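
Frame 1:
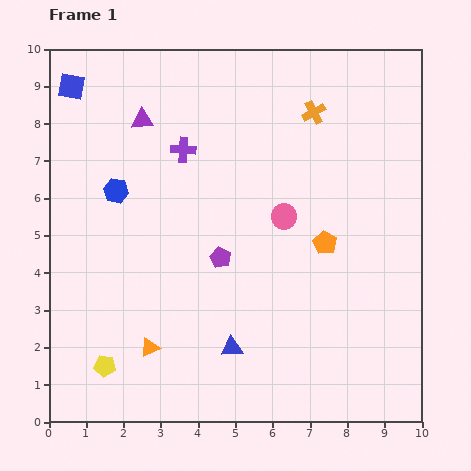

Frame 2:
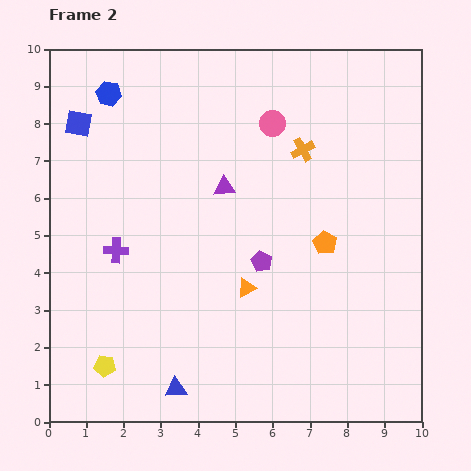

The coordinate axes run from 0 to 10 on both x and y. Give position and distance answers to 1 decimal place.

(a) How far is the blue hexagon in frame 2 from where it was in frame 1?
2.6

The blue hexagon moved from (1.8, 6.2) to (1.6, 8.8), a distance of √(0.2² + 2.6²) ≈ 2.6.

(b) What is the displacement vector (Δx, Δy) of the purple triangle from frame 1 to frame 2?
(2.2, -1.8)

The purple triangle was at (2.5, 8.1) in frame 1 and (4.7, 6.3) in frame 2.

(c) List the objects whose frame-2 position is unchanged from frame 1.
the orange pentagon, the yellow pentagon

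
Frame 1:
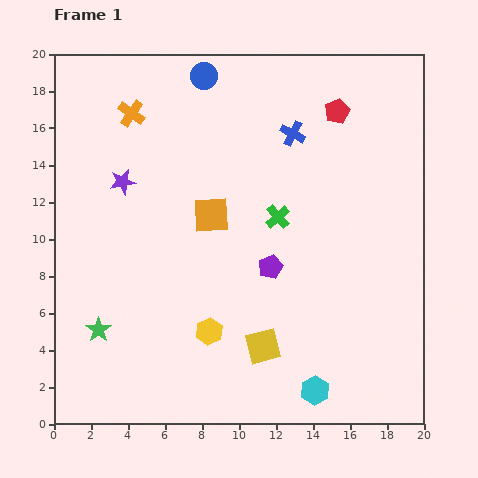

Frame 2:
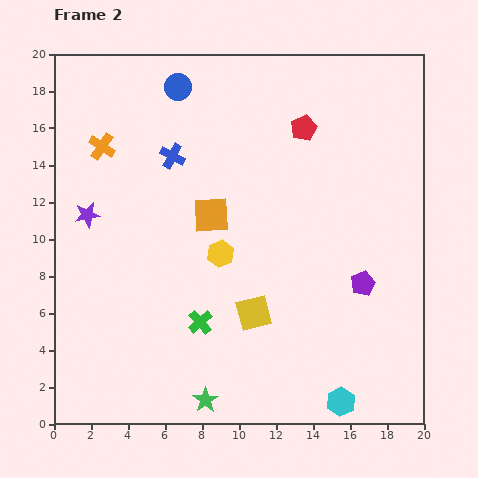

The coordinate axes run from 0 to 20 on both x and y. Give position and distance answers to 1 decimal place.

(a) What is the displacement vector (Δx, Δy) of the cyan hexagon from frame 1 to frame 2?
(1.4, -0.6)

The cyan hexagon was at (14.1, 1.8) in frame 1 and (15.5, 1.2) in frame 2.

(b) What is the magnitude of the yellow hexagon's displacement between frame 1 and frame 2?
4.2

The yellow hexagon moved from (8.4, 5.0) to (9.0, 9.2), a distance of √(0.6² + 4.2²) ≈ 4.2.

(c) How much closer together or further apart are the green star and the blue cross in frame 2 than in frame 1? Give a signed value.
-1.6

Distance in frame 1: 14.9. Distance in frame 2: 13.3.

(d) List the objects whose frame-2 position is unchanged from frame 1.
the orange square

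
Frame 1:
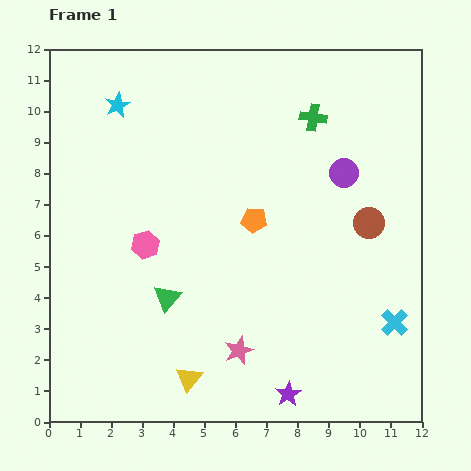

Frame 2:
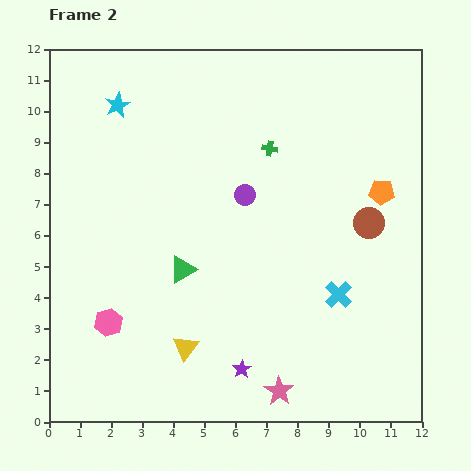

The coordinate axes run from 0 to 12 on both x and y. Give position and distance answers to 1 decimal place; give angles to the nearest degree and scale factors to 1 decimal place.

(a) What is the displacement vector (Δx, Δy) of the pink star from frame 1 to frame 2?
(1.3, -1.3)

The pink star was at (6.1, 2.3) in frame 1 and (7.4, 1.0) in frame 2.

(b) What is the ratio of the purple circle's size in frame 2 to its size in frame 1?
0.7×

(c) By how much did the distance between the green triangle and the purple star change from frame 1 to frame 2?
-1.3

Distance in frame 1: 5.0. Distance in frame 2: 3.7.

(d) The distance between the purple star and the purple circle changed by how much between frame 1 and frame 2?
-1.7

Distance in frame 1: 7.3. Distance in frame 2: 5.6.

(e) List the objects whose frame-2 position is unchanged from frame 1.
the cyan star, the brown circle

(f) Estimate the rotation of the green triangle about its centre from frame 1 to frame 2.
21° clockwise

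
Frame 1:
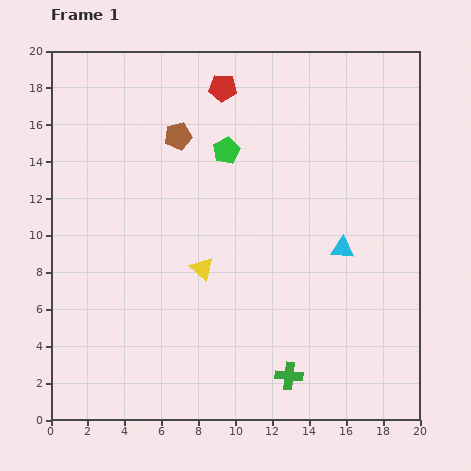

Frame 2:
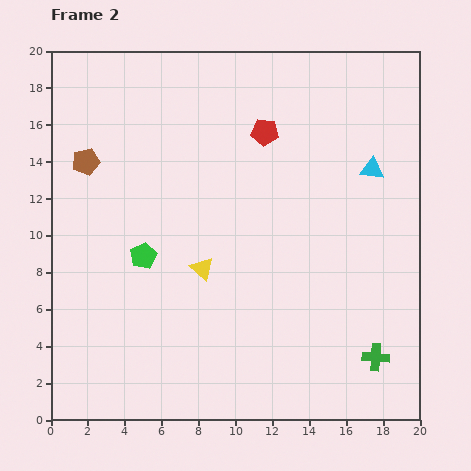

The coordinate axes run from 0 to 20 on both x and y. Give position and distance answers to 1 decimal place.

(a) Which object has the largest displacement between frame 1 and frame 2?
the green pentagon

(moved 7.3; next 5.2)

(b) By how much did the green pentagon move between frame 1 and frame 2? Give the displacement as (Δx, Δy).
(-4.5, -5.7)

The green pentagon was at (9.5, 14.6) in frame 1 and (5.0, 8.9) in frame 2.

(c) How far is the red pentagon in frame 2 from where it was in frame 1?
3.3

The red pentagon moved from (9.3, 18.0) to (11.6, 15.6), a distance of √(2.3² + 2.4²) ≈ 3.3.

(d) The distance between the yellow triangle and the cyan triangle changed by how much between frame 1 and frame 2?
+3.0

Distance in frame 1: 7.7. Distance in frame 2: 10.7.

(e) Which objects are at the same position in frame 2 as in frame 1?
the yellow triangle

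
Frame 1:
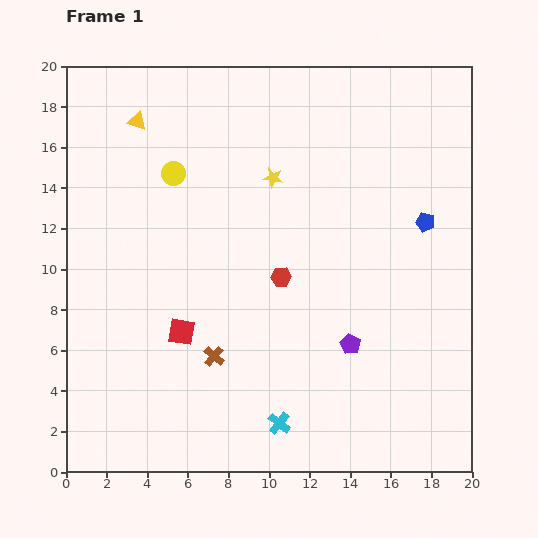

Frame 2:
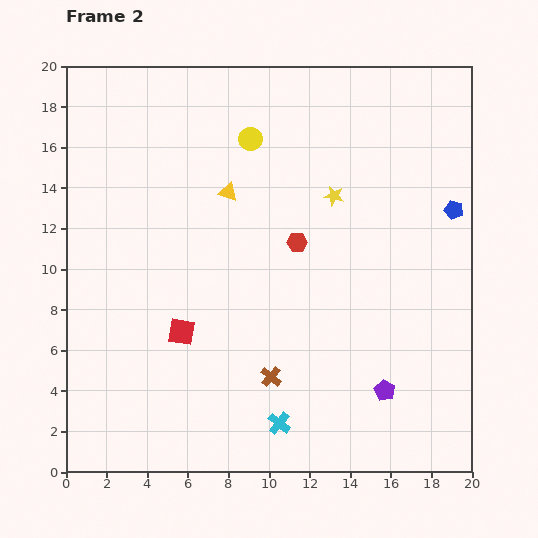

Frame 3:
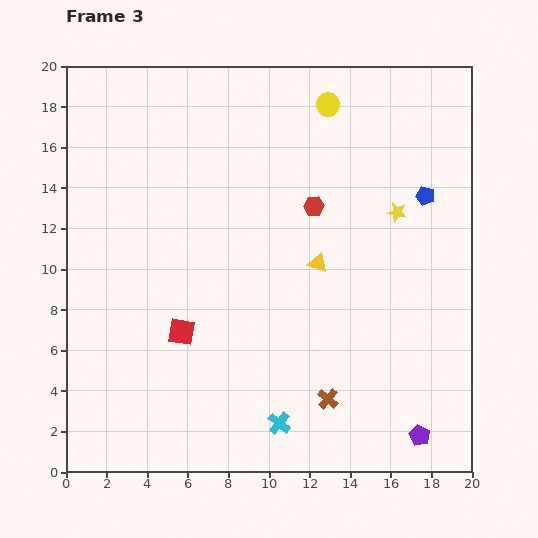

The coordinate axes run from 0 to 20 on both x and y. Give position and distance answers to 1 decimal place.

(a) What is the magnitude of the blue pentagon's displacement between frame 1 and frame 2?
1.5

The blue pentagon moved from (17.7, 12.3) to (19.1, 12.9), a distance of √(1.4² + 0.6²) ≈ 1.5.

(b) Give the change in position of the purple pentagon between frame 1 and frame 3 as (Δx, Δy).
(3.4, -4.5)

The purple pentagon was at (14.0, 6.3) in frame 1 and (17.4, 1.8) in frame 3.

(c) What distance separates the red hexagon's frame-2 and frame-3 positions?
2.0

The red hexagon moved from (11.4, 11.3) to (12.2, 13.1), a distance of √(0.8² + 1.8²) ≈ 2.0.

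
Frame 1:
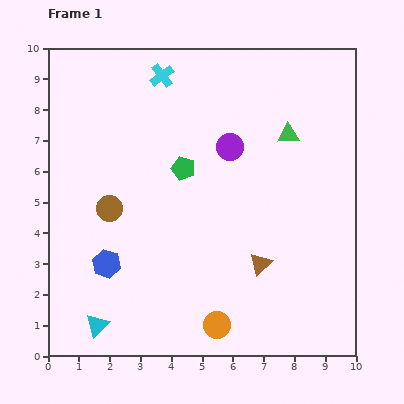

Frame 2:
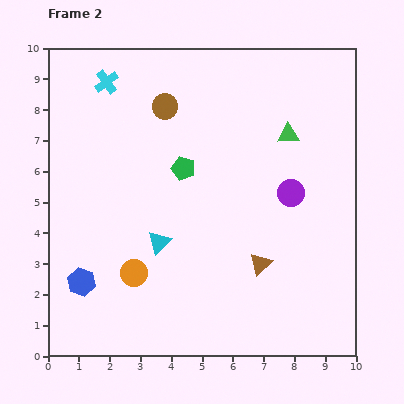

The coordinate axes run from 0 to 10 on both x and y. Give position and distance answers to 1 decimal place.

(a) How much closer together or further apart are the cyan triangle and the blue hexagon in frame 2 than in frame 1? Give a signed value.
+0.8

Distance in frame 1: 2.0. Distance in frame 2: 2.8.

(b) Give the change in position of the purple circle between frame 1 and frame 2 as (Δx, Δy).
(2.0, -1.5)

The purple circle was at (5.9, 6.8) in frame 1 and (7.9, 5.3) in frame 2.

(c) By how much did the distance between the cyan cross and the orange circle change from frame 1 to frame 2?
-2.0

Distance in frame 1: 8.3. Distance in frame 2: 6.3.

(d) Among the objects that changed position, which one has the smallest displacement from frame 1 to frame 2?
the blue hexagon

(moved 1.0)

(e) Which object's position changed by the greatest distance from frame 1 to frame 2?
the brown circle

(moved 3.8; next 3.4)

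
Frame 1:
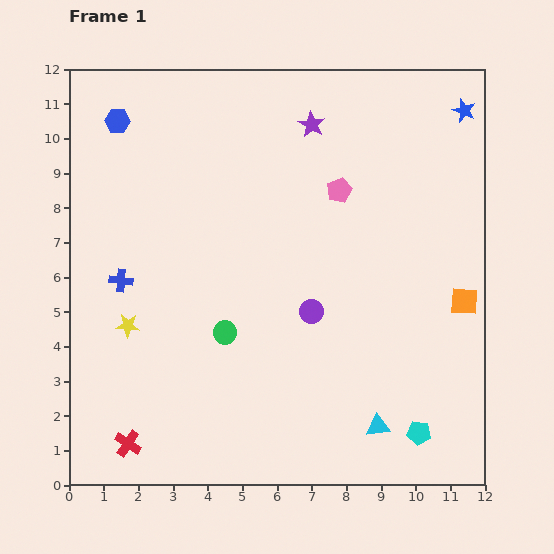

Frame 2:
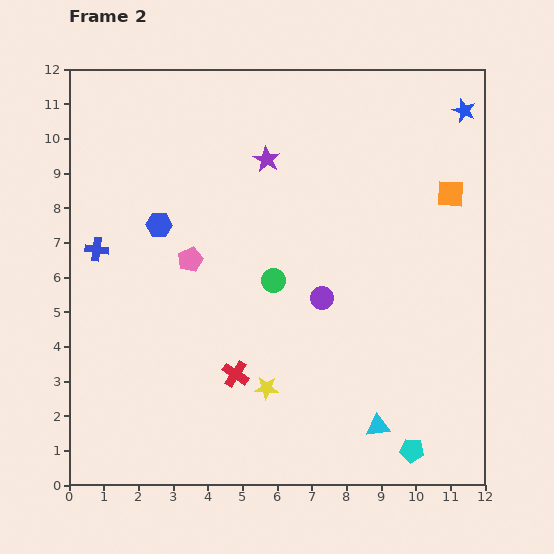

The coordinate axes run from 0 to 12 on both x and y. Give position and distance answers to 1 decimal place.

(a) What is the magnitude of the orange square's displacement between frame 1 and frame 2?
3.1

The orange square moved from (11.4, 5.3) to (11.0, 8.4), a distance of √(0.4² + 3.1²) ≈ 3.1.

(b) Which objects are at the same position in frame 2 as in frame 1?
the blue star, the cyan triangle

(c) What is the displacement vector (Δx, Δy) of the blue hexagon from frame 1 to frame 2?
(1.2, -3.0)

The blue hexagon was at (1.4, 10.5) in frame 1 and (2.6, 7.5) in frame 2.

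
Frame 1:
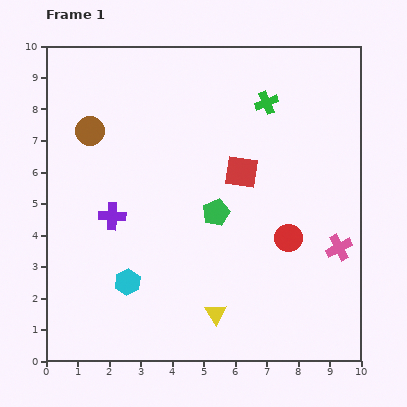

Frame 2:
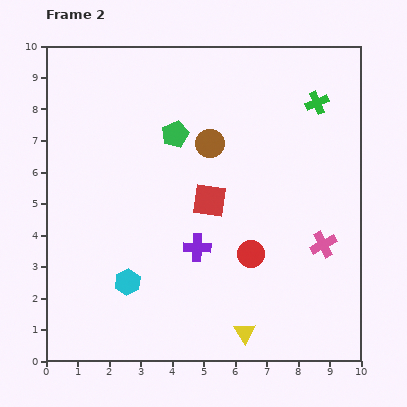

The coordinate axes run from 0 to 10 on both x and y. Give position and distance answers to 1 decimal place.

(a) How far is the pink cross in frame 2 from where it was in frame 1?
0.5

The pink cross moved from (9.3, 3.6) to (8.8, 3.7), a distance of √(0.5² + 0.1²) ≈ 0.5.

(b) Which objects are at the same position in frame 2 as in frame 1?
the cyan hexagon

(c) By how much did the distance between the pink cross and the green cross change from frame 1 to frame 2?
-0.6

Distance in frame 1: 5.1. Distance in frame 2: 4.5.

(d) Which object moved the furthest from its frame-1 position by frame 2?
the brown circle

(moved 3.8; next 2.9)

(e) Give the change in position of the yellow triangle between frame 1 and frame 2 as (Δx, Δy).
(0.9, -0.6)

The yellow triangle was at (5.4, 1.5) in frame 1 and (6.3, 0.9) in frame 2.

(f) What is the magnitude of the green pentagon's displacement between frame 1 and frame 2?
2.8

The green pentagon moved from (5.4, 4.7) to (4.1, 7.2), a distance of √(1.3² + 2.5²) ≈ 2.8.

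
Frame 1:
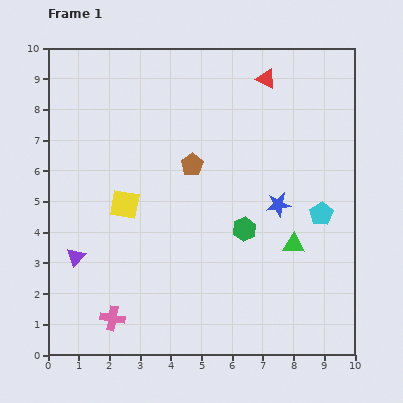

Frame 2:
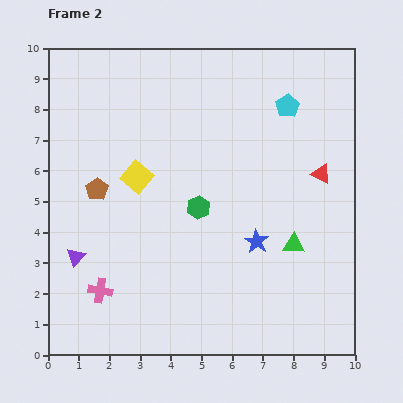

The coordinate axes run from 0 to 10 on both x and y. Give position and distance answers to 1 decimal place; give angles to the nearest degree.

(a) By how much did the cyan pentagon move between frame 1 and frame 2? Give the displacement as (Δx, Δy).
(-1.1, 3.5)

The cyan pentagon was at (8.9, 4.6) in frame 1 and (7.8, 8.1) in frame 2.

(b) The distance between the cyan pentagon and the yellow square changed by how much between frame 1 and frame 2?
-1.0

Distance in frame 1: 6.4. Distance in frame 2: 5.4.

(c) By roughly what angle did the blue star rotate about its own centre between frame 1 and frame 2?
31° counter-clockwise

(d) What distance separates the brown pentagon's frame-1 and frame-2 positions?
3.2

The brown pentagon moved from (4.7, 6.2) to (1.6, 5.4), a distance of √(3.1² + 0.8²) ≈ 3.2.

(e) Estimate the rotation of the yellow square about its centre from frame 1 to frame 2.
30° clockwise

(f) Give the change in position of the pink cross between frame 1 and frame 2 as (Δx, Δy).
(-0.4, 0.9)

The pink cross was at (2.1, 1.2) in frame 1 and (1.7, 2.1) in frame 2.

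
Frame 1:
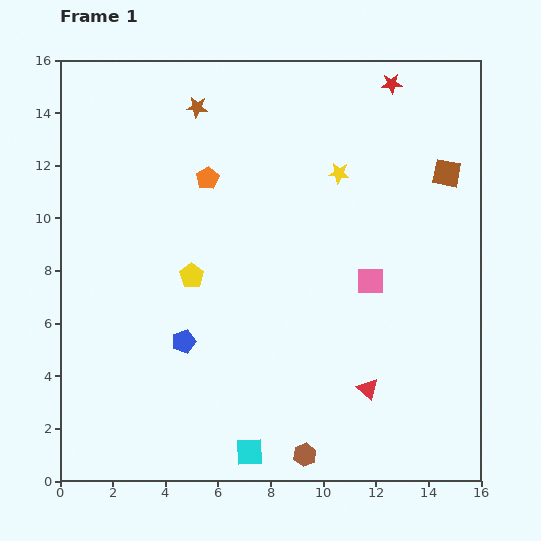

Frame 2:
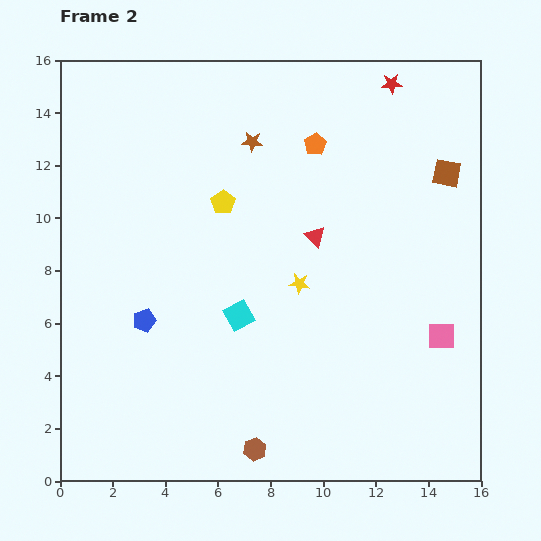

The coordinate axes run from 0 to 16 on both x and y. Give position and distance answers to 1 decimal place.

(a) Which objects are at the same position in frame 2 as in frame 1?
the brown square, the red star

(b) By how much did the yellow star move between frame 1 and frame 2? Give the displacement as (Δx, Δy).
(-1.5, -4.2)

The yellow star was at (10.6, 11.7) in frame 1 and (9.1, 7.5) in frame 2.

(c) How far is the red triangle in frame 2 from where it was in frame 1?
6.1

The red triangle moved from (11.7, 3.5) to (9.7, 9.3), a distance of √(2.0² + 5.8²) ≈ 6.1.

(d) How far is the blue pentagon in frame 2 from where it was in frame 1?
1.7

The blue pentagon moved from (4.7, 5.3) to (3.2, 6.1), a distance of √(1.5² + 0.8²) ≈ 1.7.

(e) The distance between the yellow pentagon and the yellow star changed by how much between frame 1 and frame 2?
-2.6

Distance in frame 1: 6.8. Distance in frame 2: 4.2.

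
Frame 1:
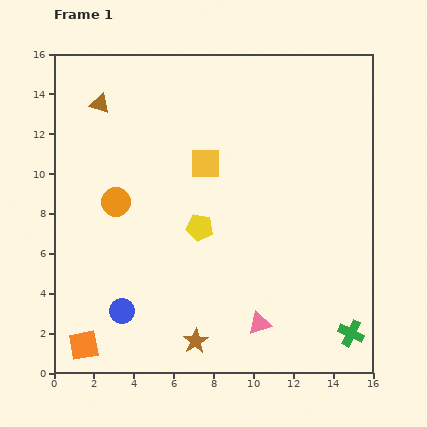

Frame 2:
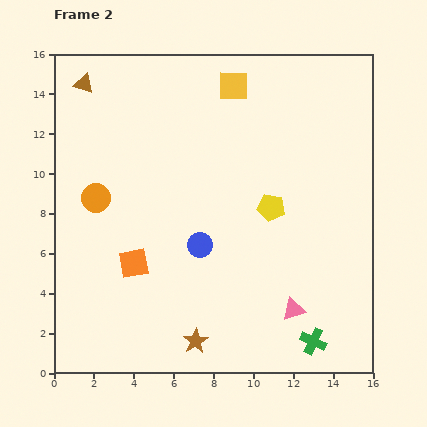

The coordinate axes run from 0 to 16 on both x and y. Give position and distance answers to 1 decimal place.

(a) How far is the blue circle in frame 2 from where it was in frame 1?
5.1

The blue circle moved from (3.4, 3.1) to (7.3, 6.4), a distance of √(3.9² + 3.3²) ≈ 5.1.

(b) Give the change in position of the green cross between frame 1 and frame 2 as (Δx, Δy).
(-1.9, -0.4)

The green cross was at (14.9, 2.0) in frame 1 and (13.0, 1.6) in frame 2.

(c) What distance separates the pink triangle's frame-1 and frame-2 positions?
1.8

The pink triangle moved from (10.3, 2.5) to (12.0, 3.2), a distance of √(1.7² + 0.7²) ≈ 1.8.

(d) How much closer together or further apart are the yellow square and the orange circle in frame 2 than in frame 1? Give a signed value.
+4.0

Distance in frame 1: 4.9. Distance in frame 2: 8.9.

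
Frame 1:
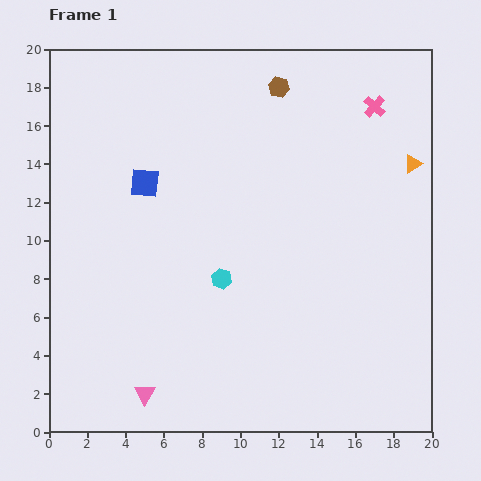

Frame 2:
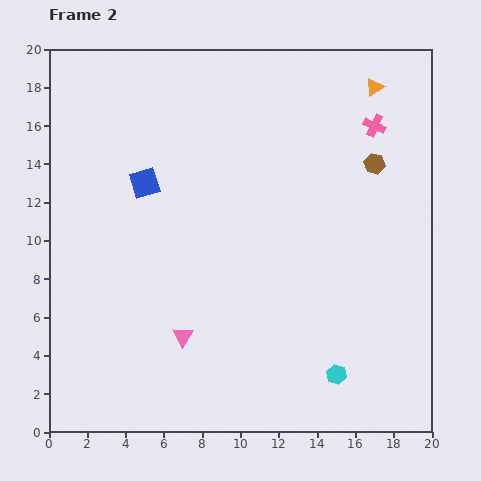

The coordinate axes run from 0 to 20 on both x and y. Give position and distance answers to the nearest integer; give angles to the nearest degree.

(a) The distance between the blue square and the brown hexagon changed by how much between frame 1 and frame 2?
+3

Distance in frame 1: 9. Distance in frame 2: 12.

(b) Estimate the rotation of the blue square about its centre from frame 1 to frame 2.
22° counter-clockwise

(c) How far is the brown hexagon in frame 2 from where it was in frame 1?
6

The brown hexagon moved from (12, 18) to (17, 14), a distance of √(5² + 4²) ≈ 6.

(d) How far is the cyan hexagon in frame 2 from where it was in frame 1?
8

The cyan hexagon moved from (9, 8) to (15, 3), a distance of √(6² + 5²) ≈ 8.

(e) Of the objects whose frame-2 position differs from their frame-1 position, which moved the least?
the pink cross

(moved 1)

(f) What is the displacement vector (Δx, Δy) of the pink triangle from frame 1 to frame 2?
(2, 3)

The pink triangle was at (5, 2) in frame 1 and (7, 5) in frame 2.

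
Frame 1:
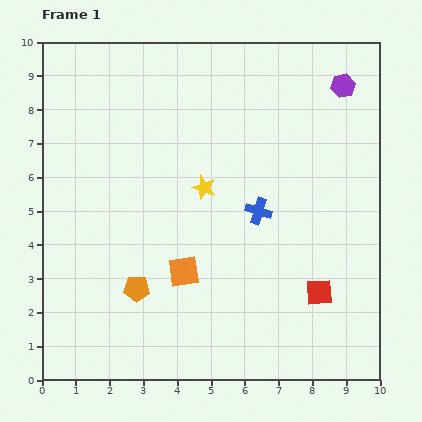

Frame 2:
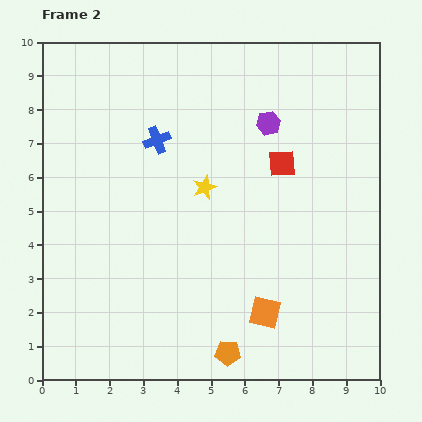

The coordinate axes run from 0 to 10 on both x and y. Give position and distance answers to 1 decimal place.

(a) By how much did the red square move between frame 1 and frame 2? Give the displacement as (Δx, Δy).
(-1.1, 3.8)

The red square was at (8.2, 2.6) in frame 1 and (7.1, 6.4) in frame 2.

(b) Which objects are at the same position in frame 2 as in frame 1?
the yellow star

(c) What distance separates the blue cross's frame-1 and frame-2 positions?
3.7

The blue cross moved from (6.4, 5.0) to (3.4, 7.1), a distance of √(3.0² + 2.1²) ≈ 3.7.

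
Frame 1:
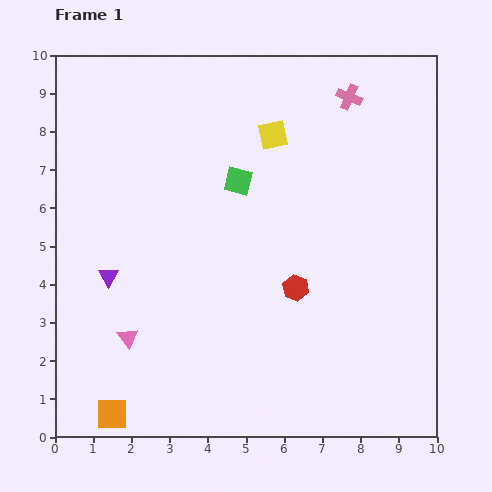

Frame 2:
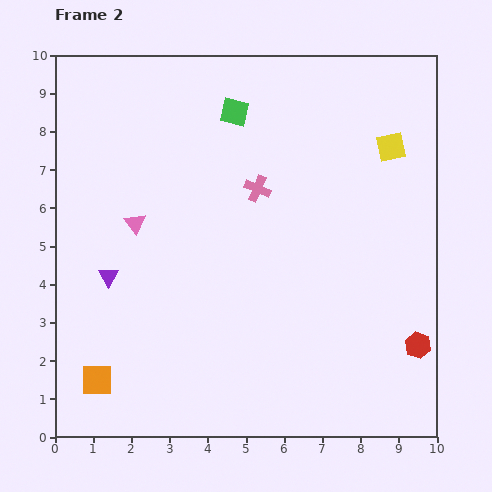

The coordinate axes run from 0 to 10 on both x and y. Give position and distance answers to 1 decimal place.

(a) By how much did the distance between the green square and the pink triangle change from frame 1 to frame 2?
-1.1

Distance in frame 1: 5.0. Distance in frame 2: 3.9.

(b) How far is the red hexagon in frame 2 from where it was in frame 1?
3.5

The red hexagon moved from (6.3, 3.9) to (9.5, 2.4), a distance of √(3.2² + 1.5²) ≈ 3.5.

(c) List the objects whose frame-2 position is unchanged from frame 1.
the purple triangle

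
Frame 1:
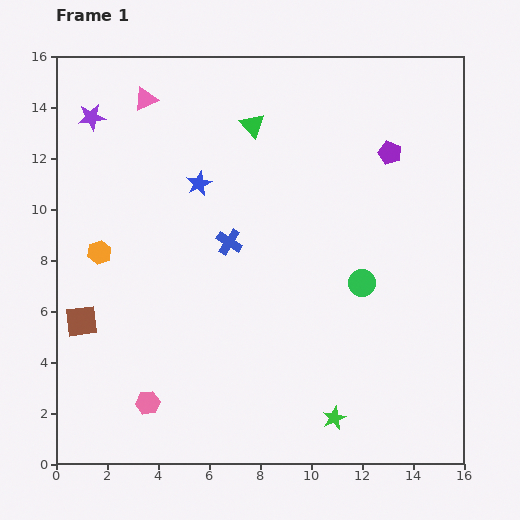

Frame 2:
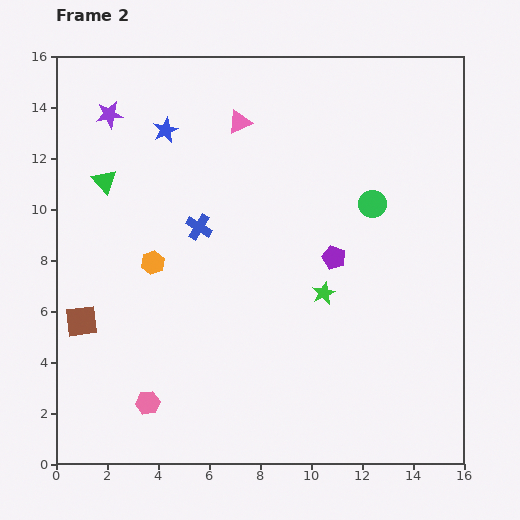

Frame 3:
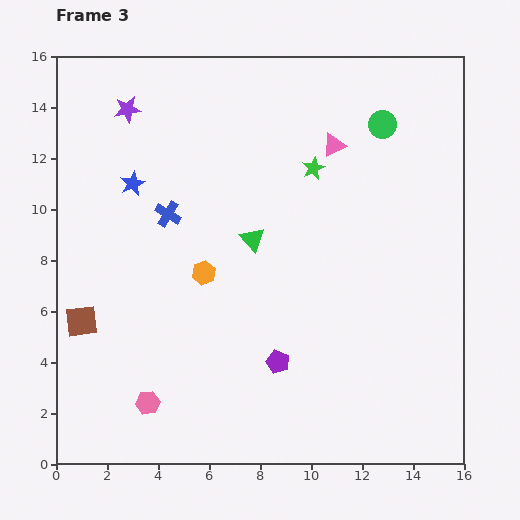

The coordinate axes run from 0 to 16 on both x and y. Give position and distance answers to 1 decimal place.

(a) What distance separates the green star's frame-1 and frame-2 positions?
4.9

The green star moved from (10.9, 1.8) to (10.5, 6.7), a distance of √(0.4² + 4.9²) ≈ 4.9.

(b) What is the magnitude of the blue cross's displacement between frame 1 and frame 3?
2.6

The blue cross moved from (6.8, 8.7) to (4.4, 9.8), a distance of √(2.4² + 1.1²) ≈ 2.6.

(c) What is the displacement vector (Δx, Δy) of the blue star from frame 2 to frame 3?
(-1.3, -2.1)

The blue star was at (4.3, 13.1) in frame 2 and (3.0, 11.0) in frame 3.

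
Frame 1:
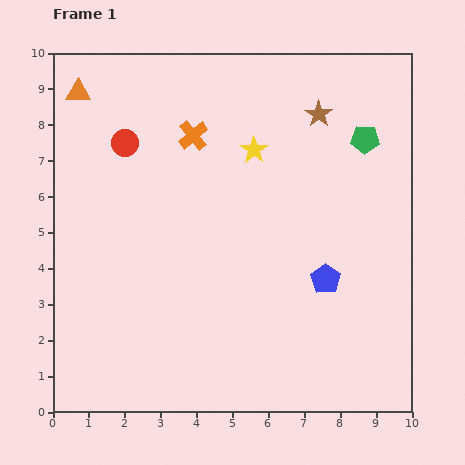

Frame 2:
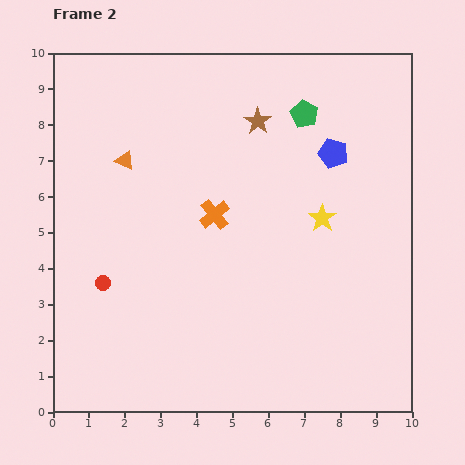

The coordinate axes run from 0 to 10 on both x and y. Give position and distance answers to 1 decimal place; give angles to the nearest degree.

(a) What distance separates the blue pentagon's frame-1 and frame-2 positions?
3.5

The blue pentagon moved from (7.6, 3.7) to (7.8, 7.2), a distance of √(0.2² + 3.5²) ≈ 3.5.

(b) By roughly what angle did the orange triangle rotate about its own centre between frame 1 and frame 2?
25° clockwise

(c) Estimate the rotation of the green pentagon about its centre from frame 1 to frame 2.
27° clockwise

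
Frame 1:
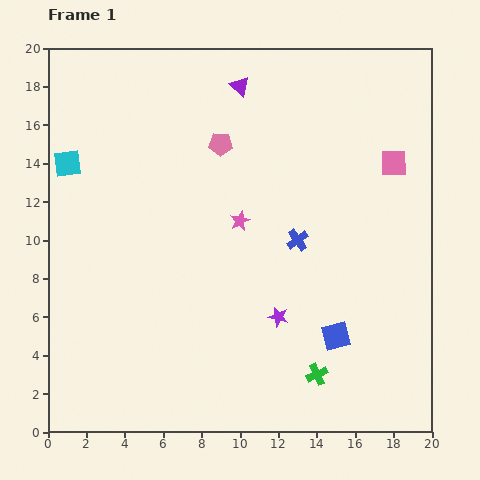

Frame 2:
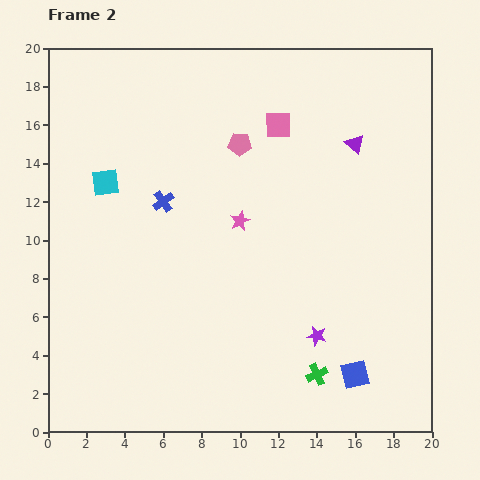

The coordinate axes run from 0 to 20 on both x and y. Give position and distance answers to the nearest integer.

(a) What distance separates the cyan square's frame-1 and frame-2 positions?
2

The cyan square moved from (1, 14) to (3, 13), a distance of √(2² + 1²) ≈ 2.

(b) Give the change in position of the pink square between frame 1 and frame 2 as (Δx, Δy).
(-6, 2)

The pink square was at (18, 14) in frame 1 and (12, 16) in frame 2.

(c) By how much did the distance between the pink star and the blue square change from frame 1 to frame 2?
+2

Distance in frame 1: 8. Distance in frame 2: 10.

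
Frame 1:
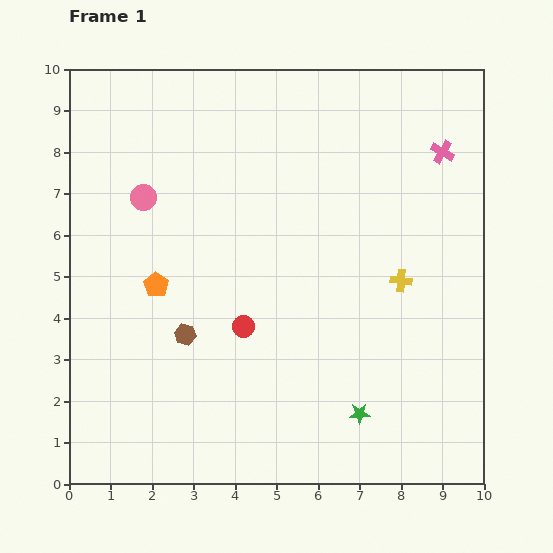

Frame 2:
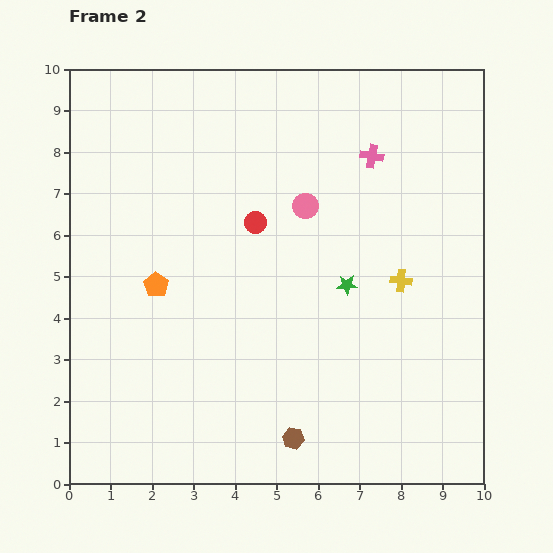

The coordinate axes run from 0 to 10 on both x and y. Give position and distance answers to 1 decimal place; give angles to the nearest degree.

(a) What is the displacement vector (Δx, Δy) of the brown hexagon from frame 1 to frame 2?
(2.6, -2.5)

The brown hexagon was at (2.8, 3.6) in frame 1 and (5.4, 1.1) in frame 2.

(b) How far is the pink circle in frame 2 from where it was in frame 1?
3.9

The pink circle moved from (1.8, 6.9) to (5.7, 6.7), a distance of √(3.9² + 0.2²) ≈ 3.9.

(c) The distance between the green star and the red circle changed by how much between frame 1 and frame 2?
-0.8

Distance in frame 1: 3.5. Distance in frame 2: 2.7.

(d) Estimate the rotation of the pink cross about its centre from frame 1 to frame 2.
19° counter-clockwise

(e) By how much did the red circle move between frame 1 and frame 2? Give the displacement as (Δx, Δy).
(0.3, 2.5)

The red circle was at (4.2, 3.8) in frame 1 and (4.5, 6.3) in frame 2.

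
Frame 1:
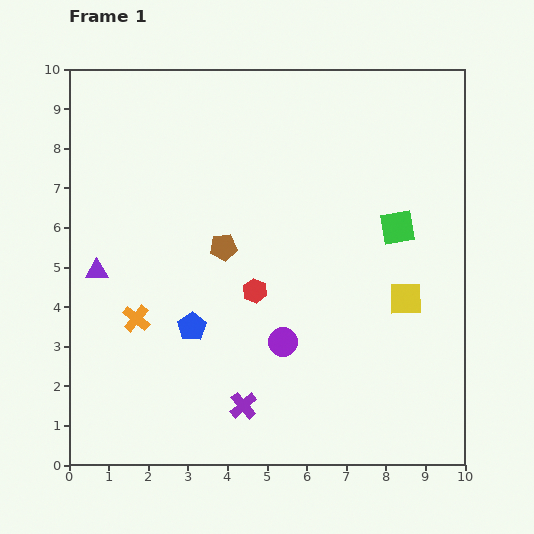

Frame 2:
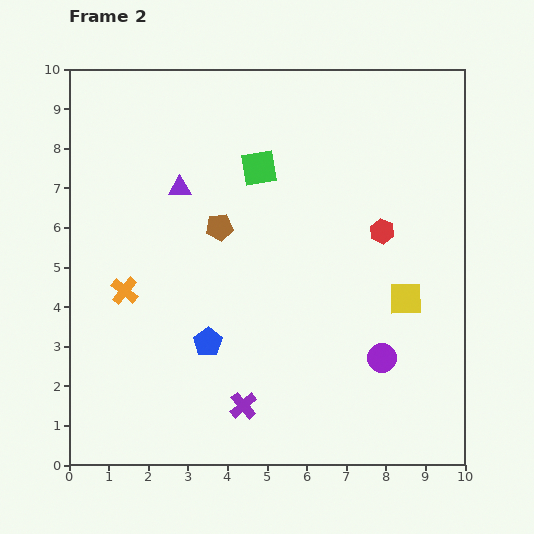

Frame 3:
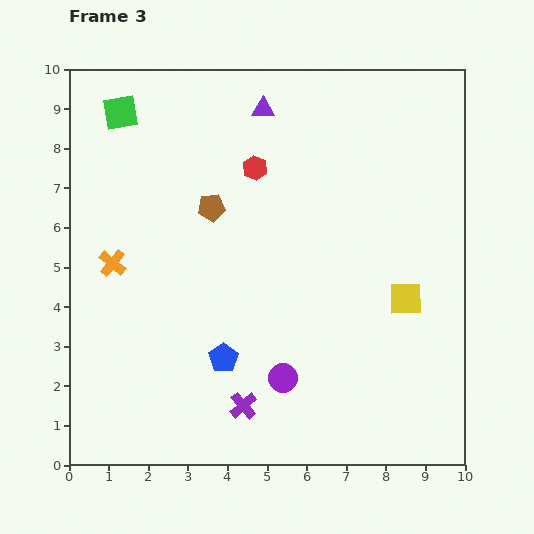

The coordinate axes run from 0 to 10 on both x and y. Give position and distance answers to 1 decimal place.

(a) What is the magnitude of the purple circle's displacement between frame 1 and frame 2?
2.5

The purple circle moved from (5.4, 3.1) to (7.9, 2.7), a distance of √(2.5² + 0.4²) ≈ 2.5.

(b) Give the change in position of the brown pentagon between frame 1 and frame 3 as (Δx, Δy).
(-0.3, 1.0)

The brown pentagon was at (3.9, 5.5) in frame 1 and (3.6, 6.5) in frame 3.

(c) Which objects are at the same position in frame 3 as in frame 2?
the purple cross, the yellow square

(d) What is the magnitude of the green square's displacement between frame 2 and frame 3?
3.8

The green square moved from (4.8, 7.5) to (1.3, 8.9), a distance of √(3.5² + 1.4²) ≈ 3.8.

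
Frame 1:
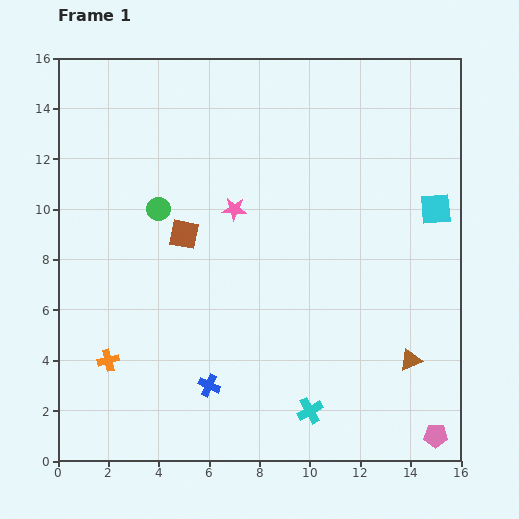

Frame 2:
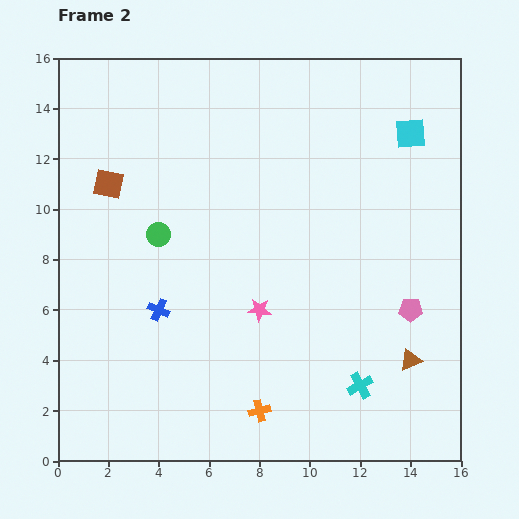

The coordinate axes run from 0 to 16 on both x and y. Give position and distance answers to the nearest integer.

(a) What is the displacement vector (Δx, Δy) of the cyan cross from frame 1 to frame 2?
(2, 1)

The cyan cross was at (10, 2) in frame 1 and (12, 3) in frame 2.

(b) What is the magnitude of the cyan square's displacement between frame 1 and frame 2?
3

The cyan square moved from (15, 10) to (14, 13), a distance of √(1² + 3²) ≈ 3.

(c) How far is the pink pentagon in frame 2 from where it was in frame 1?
5

The pink pentagon moved from (15, 1) to (14, 6), a distance of √(1² + 5²) ≈ 5.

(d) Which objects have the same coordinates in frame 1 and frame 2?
the brown triangle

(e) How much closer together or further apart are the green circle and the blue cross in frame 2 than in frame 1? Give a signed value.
-4

Distance in frame 1: 7. Distance in frame 2: 3.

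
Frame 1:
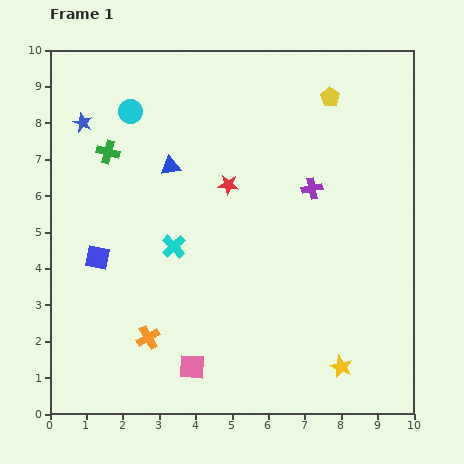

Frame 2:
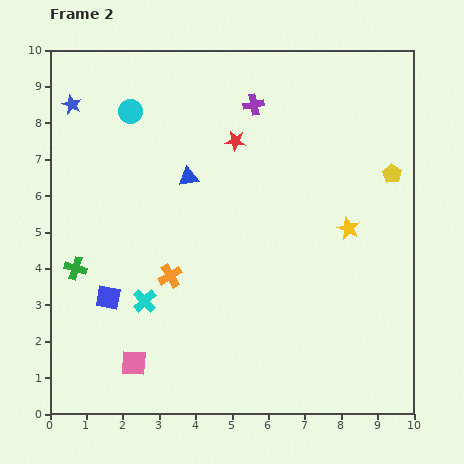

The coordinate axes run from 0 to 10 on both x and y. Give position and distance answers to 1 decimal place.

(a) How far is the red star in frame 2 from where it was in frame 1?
1.2

The red star moved from (4.9, 6.3) to (5.1, 7.5), a distance of √(0.2² + 1.2²) ≈ 1.2.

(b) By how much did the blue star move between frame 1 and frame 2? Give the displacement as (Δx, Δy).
(-0.3, 0.5)

The blue star was at (0.9, 8.0) in frame 1 and (0.6, 8.5) in frame 2.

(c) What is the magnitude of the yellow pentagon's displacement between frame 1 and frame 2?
2.7

The yellow pentagon moved from (7.7, 8.7) to (9.4, 6.6), a distance of √(1.7² + 2.1²) ≈ 2.7.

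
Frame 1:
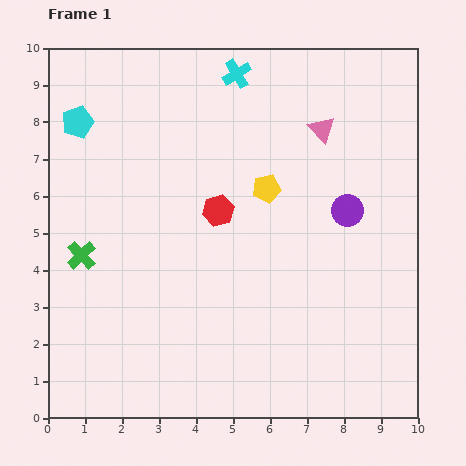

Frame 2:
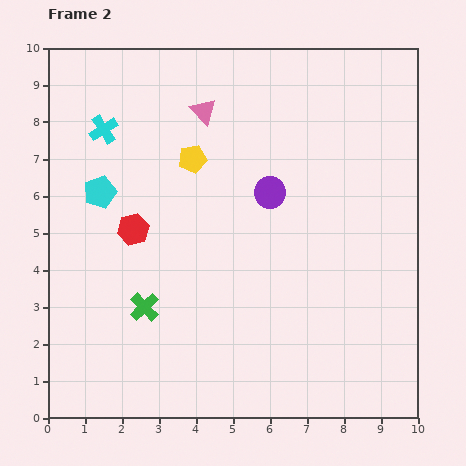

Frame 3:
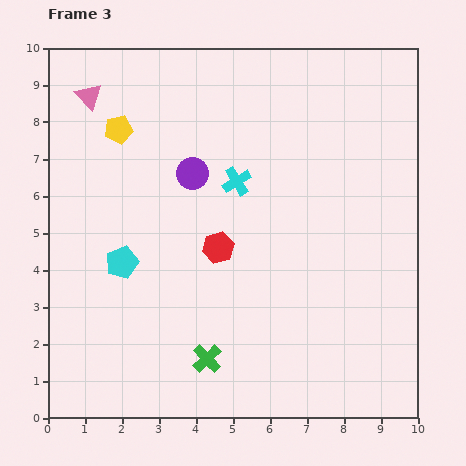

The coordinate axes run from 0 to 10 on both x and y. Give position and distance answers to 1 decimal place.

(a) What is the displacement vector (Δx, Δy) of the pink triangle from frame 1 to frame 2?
(-3.2, 0.5)

The pink triangle was at (7.4, 7.8) in frame 1 and (4.2, 8.3) in frame 2.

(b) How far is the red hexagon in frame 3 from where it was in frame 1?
1.0

The red hexagon moved from (4.6, 5.6) to (4.6, 4.6), a distance of √(0.0² + 1.0²) ≈ 1.0.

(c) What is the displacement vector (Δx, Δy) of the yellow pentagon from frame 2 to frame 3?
(-2.0, 0.8)

The yellow pentagon was at (3.9, 7.0) in frame 2 and (1.9, 7.8) in frame 3.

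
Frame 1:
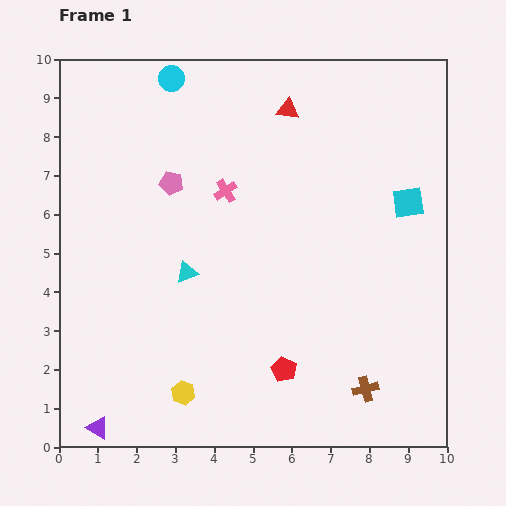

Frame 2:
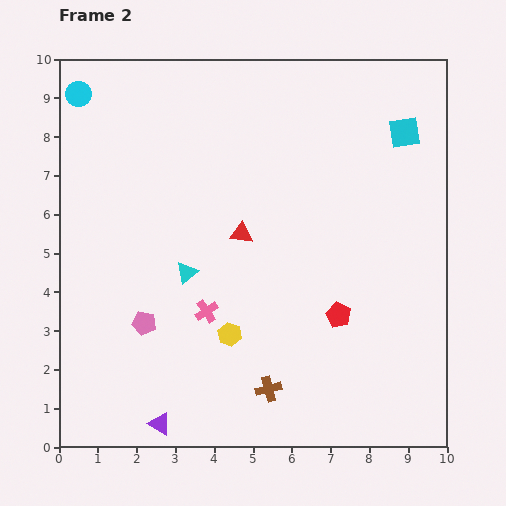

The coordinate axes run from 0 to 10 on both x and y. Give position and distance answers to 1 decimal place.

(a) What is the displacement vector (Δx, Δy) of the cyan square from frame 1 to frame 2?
(-0.1, 1.8)

The cyan square was at (9.0, 6.3) in frame 1 and (8.9, 8.1) in frame 2.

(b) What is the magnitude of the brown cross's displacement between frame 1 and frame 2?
2.5

The brown cross moved from (7.9, 1.5) to (5.4, 1.5), a distance of √(2.5² + 0.0²) ≈ 2.5.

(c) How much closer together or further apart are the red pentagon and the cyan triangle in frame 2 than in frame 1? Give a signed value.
+0.6

Distance in frame 1: 3.5. Distance in frame 2: 4.1.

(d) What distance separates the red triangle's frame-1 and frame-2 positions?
3.4

The red triangle moved from (5.9, 8.7) to (4.7, 5.5), a distance of √(1.2² + 3.2²) ≈ 3.4.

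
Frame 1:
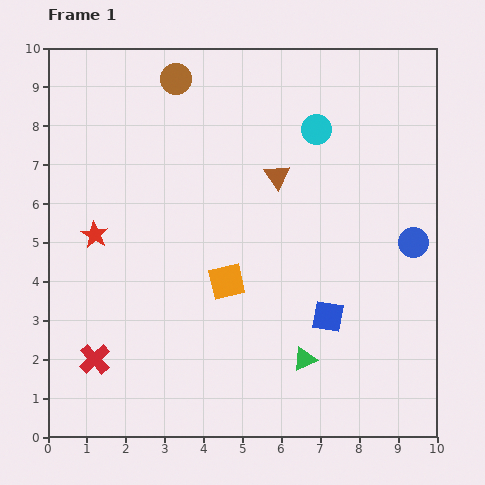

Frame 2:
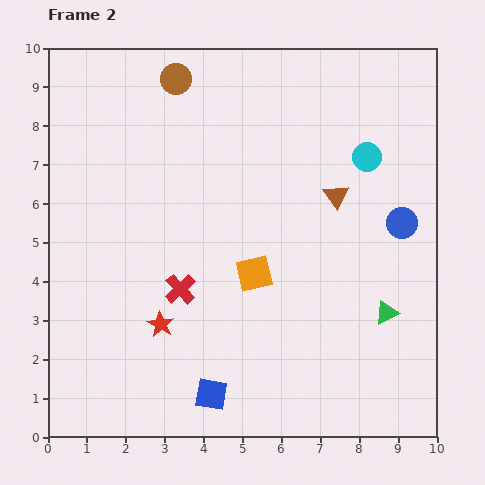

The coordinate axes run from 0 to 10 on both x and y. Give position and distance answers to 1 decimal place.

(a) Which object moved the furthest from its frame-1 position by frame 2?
the blue square

(moved 3.6; next 2.9)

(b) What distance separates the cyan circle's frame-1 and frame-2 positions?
1.5

The cyan circle moved from (6.9, 7.9) to (8.2, 7.2), a distance of √(1.3² + 0.7²) ≈ 1.5.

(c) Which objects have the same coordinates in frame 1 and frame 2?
the brown circle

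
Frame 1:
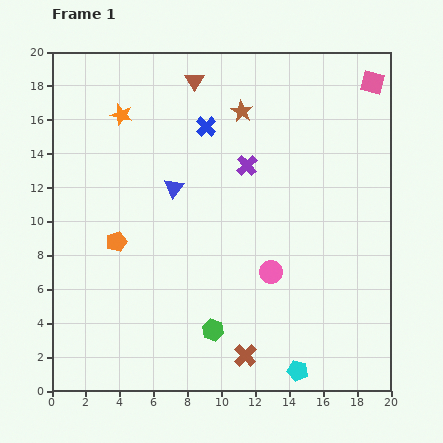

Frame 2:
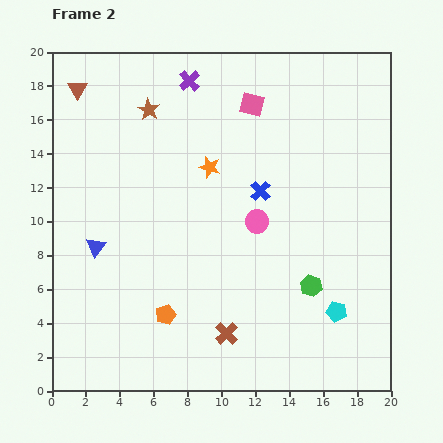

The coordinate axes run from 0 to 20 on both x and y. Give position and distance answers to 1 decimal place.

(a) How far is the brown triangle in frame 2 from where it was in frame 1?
6.9

The brown triangle moved from (8.4, 18.3) to (1.5, 17.8), a distance of √(6.9² + 0.5²) ≈ 6.9.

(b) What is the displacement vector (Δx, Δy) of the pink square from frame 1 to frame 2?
(-7.1, -1.3)

The pink square was at (18.9, 18.2) in frame 1 and (11.8, 16.9) in frame 2.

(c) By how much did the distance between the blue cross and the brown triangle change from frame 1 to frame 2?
+9.6

Distance in frame 1: 2.8. Distance in frame 2: 12.4.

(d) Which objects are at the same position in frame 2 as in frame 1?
none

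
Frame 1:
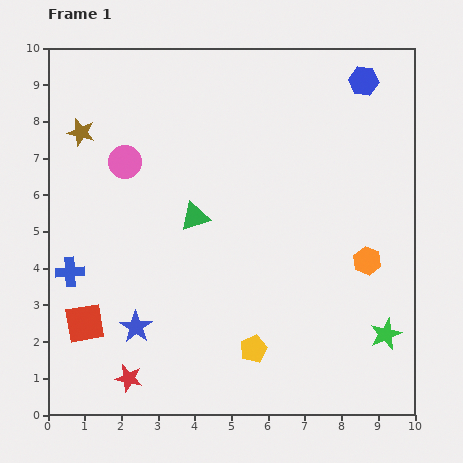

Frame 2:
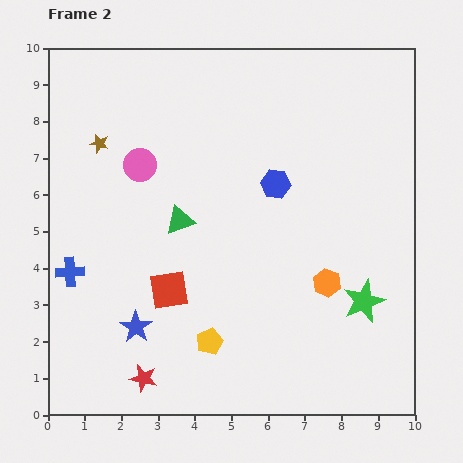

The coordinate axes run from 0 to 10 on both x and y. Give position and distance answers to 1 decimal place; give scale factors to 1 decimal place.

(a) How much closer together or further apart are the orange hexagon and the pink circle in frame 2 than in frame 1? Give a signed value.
-1.1

Distance in frame 1: 7.1. Distance in frame 2: 6.0.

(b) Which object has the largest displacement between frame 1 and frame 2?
the blue hexagon

(moved 3.7; next 2.5)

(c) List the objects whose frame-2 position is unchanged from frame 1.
the blue cross, the blue star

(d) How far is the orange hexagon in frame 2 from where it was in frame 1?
1.3

The orange hexagon moved from (8.7, 4.2) to (7.6, 3.6), a distance of √(1.1² + 0.6²) ≈ 1.3.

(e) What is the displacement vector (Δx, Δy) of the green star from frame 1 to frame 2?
(-0.6, 0.9)

The green star was at (9.2, 2.2) in frame 1 and (8.6, 3.1) in frame 2.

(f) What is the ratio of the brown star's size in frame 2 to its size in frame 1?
0.7×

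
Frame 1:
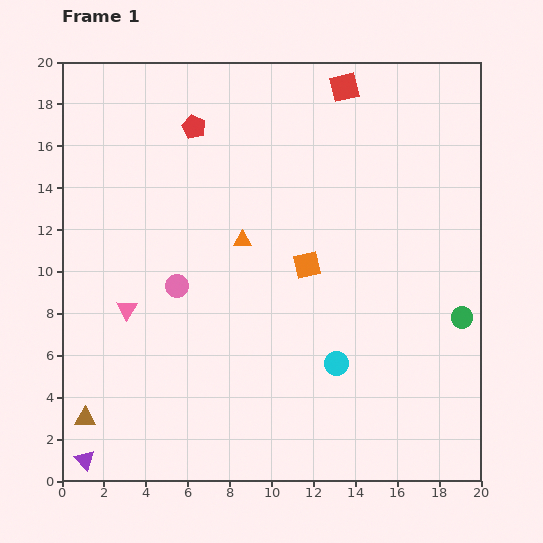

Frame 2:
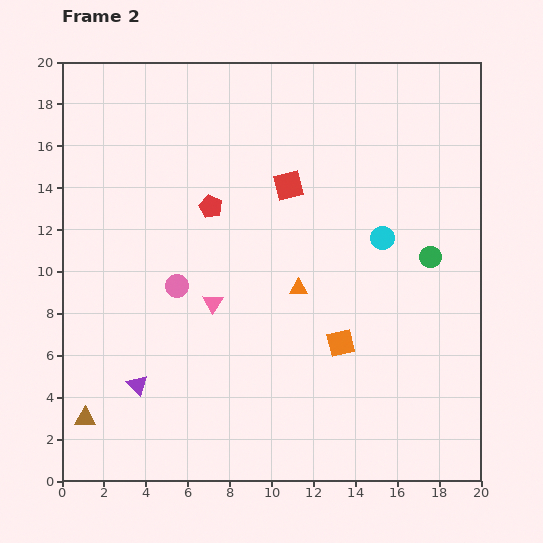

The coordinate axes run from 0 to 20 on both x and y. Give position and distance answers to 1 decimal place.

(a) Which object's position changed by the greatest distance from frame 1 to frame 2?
the cyan circle

(moved 6.4; next 5.4)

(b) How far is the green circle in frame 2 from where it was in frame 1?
3.3

The green circle moved from (19.1, 7.8) to (17.6, 10.7), a distance of √(1.5² + 2.9²) ≈ 3.3.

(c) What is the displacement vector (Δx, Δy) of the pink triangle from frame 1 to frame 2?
(4.1, 0.3)

The pink triangle was at (3.1, 8.2) in frame 1 and (7.2, 8.5) in frame 2.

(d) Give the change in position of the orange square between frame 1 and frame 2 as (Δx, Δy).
(1.6, -3.7)

The orange square was at (11.7, 10.3) in frame 1 and (13.3, 6.6) in frame 2.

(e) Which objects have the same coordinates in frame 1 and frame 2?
the brown triangle, the pink circle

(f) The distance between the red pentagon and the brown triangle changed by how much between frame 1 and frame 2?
-3.1

Distance in frame 1: 14.8. Distance in frame 2: 11.7.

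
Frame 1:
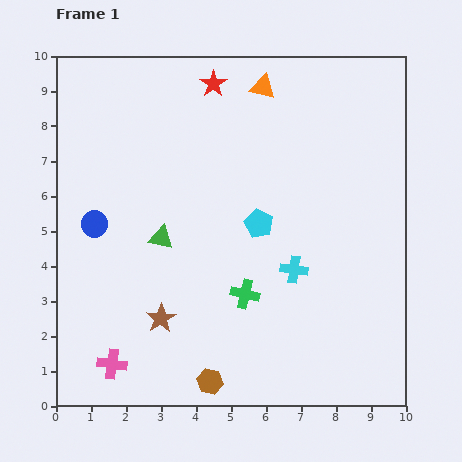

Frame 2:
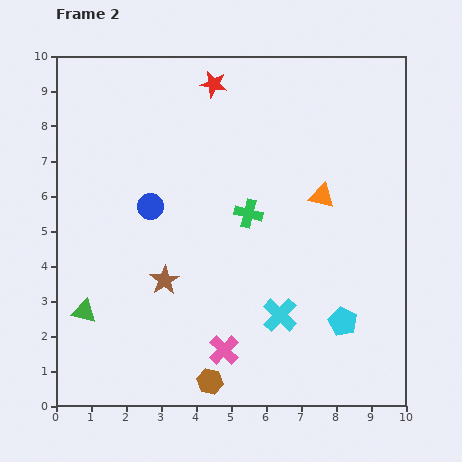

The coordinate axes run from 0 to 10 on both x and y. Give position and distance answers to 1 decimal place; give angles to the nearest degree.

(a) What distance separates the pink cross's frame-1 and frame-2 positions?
3.2

The pink cross moved from (1.6, 1.2) to (4.8, 1.6), a distance of √(3.2² + 0.4²) ≈ 3.2.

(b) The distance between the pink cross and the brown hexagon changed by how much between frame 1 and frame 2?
-1.8

Distance in frame 1: 2.8. Distance in frame 2: 1.0.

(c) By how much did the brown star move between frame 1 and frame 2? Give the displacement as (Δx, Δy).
(0.1, 1.1)

The brown star was at (3.0, 2.5) in frame 1 and (3.1, 3.6) in frame 2.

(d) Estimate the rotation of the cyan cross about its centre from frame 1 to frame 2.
36° clockwise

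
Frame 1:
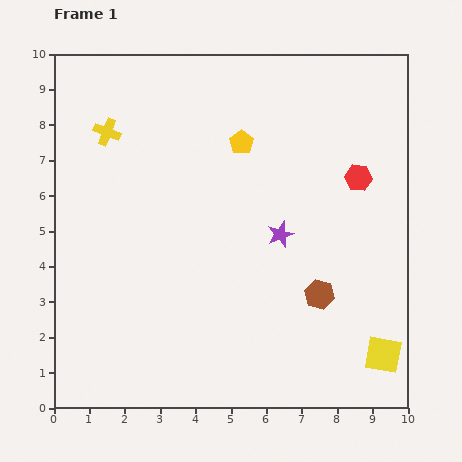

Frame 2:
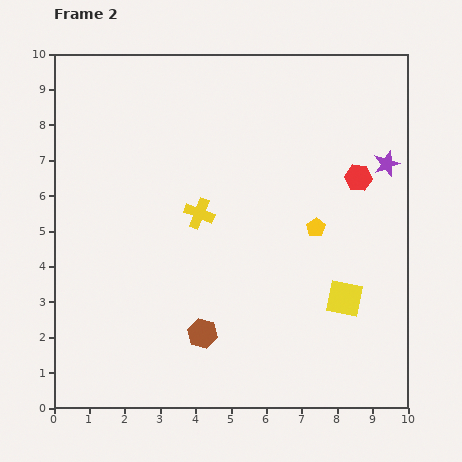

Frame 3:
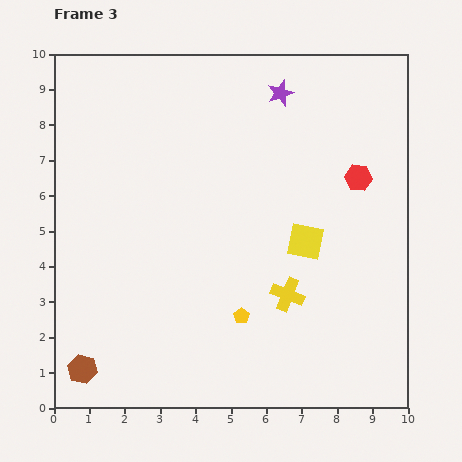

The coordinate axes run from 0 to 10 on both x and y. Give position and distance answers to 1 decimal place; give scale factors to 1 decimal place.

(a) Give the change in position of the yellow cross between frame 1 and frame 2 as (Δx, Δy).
(2.6, -2.3)

The yellow cross was at (1.5, 7.8) in frame 1 and (4.1, 5.5) in frame 2.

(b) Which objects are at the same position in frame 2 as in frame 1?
the red hexagon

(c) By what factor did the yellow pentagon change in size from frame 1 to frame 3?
0.6×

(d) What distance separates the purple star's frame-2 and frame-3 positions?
3.6

The purple star moved from (9.4, 6.9) to (6.4, 8.9), a distance of √(3.0² + 2.0²) ≈ 3.6.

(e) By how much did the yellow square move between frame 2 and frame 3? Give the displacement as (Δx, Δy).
(-1.1, 1.6)

The yellow square was at (8.2, 3.1) in frame 2 and (7.1, 4.7) in frame 3.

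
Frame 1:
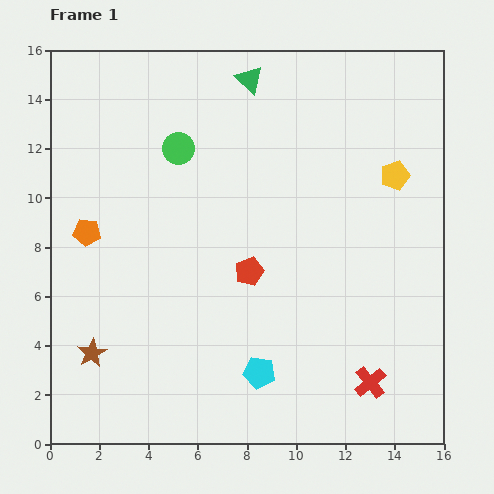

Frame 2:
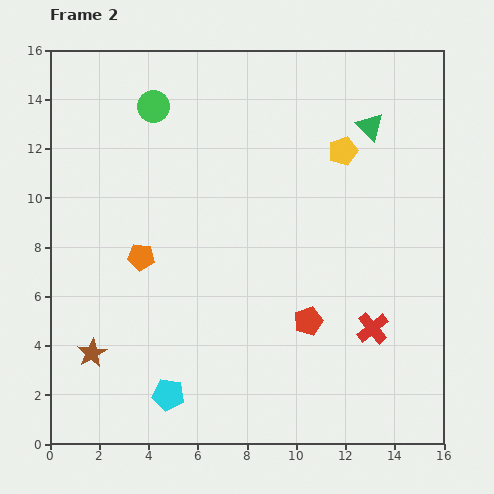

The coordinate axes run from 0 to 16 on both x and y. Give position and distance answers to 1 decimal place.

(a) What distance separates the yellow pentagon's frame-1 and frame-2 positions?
2.3

The yellow pentagon moved from (14.0, 10.9) to (11.9, 11.9), a distance of √(2.1² + 1.0²) ≈ 2.3.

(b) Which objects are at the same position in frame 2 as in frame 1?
the brown star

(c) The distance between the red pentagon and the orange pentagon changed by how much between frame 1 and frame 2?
+0.5

Distance in frame 1: 6.8. Distance in frame 2: 7.3.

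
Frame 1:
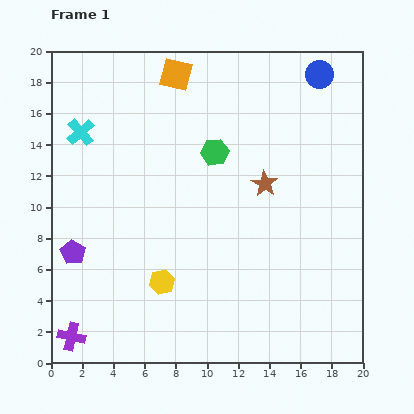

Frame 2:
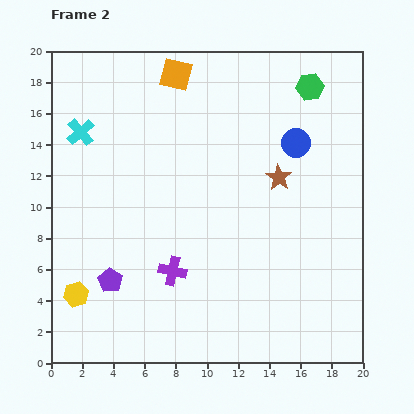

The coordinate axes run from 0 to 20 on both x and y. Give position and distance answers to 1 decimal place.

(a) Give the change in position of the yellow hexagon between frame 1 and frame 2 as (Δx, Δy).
(-5.5, -0.8)

The yellow hexagon was at (7.1, 5.2) in frame 1 and (1.6, 4.4) in frame 2.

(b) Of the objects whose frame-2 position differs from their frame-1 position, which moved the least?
the brown star

(moved 1.0)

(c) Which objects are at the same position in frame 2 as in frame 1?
the orange square, the cyan cross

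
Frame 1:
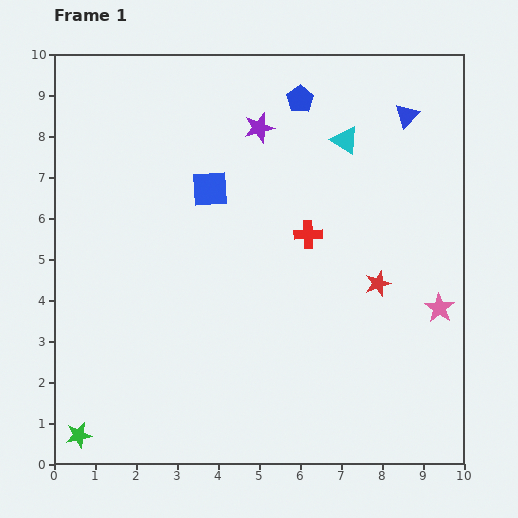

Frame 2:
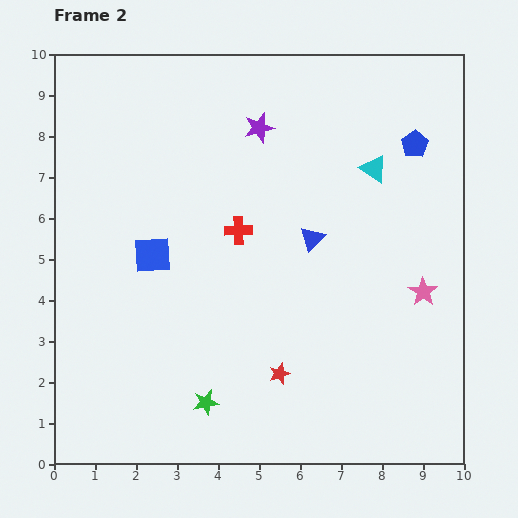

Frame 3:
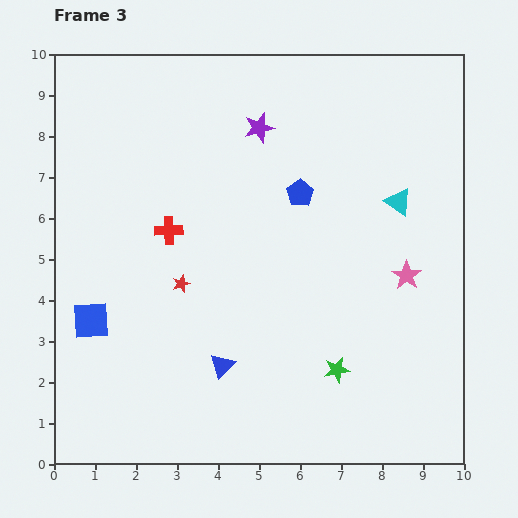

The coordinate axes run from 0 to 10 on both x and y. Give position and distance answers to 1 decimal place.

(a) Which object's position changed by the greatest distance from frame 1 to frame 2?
the blue triangle

(moved 3.8; next 3.3)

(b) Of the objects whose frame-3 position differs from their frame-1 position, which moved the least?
the pink star

(moved 1.1)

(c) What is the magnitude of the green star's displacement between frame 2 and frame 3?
3.3

The green star moved from (3.7, 1.5) to (6.9, 2.3), a distance of √(3.2² + 0.8²) ≈ 3.3.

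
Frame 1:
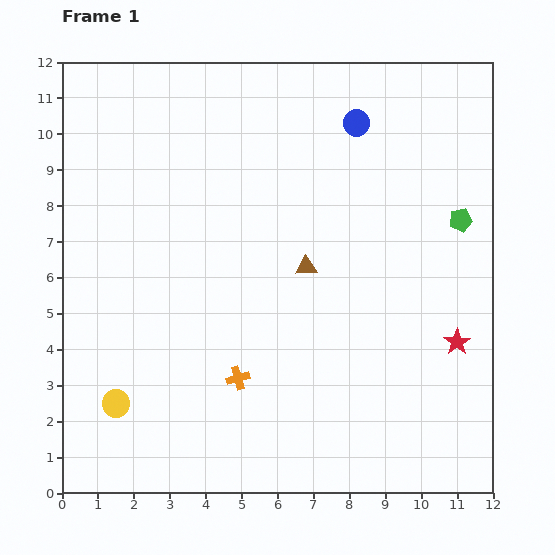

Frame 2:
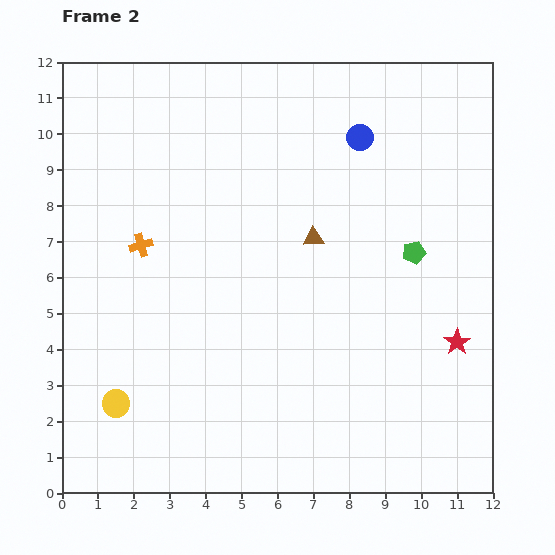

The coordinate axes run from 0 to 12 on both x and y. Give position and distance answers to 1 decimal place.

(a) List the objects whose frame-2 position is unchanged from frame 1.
the red star, the yellow circle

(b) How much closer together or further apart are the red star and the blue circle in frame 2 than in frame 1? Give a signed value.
-0.4

Distance in frame 1: 6.7. Distance in frame 2: 6.3.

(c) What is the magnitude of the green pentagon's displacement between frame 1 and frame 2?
1.6

The green pentagon moved from (11.1, 7.6) to (9.8, 6.7), a distance of √(1.3² + 0.9²) ≈ 1.6.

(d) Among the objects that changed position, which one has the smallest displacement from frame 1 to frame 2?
the blue circle

(moved 0.4)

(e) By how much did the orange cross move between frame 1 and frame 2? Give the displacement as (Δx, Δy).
(-2.7, 3.7)

The orange cross was at (4.9, 3.2) in frame 1 and (2.2, 6.9) in frame 2.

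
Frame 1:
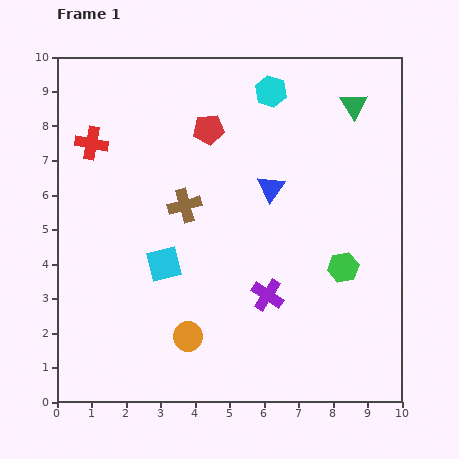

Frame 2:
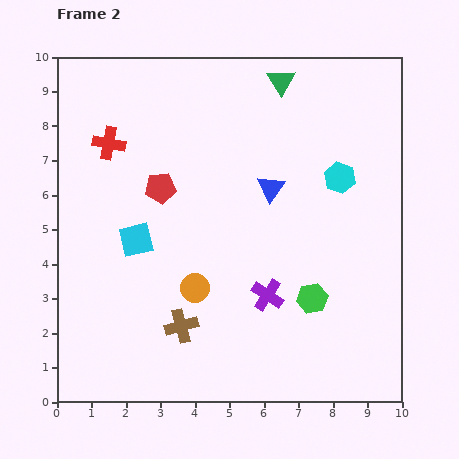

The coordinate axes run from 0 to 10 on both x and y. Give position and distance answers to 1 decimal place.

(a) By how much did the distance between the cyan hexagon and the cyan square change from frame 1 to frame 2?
+0.3

Distance in frame 1: 5.9. Distance in frame 2: 6.2.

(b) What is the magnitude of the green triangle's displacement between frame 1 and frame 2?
2.2

The green triangle moved from (8.6, 8.6) to (6.5, 9.3), a distance of √(2.1² + 0.7²) ≈ 2.2.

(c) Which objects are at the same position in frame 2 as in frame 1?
the purple cross, the blue triangle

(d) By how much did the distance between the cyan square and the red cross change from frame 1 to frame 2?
-1.2

Distance in frame 1: 4.1. Distance in frame 2: 2.9.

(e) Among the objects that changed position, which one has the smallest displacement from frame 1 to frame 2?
the red cross

(moved 0.5)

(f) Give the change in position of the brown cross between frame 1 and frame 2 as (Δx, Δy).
(-0.1, -3.5)

The brown cross was at (3.7, 5.7) in frame 1 and (3.6, 2.2) in frame 2.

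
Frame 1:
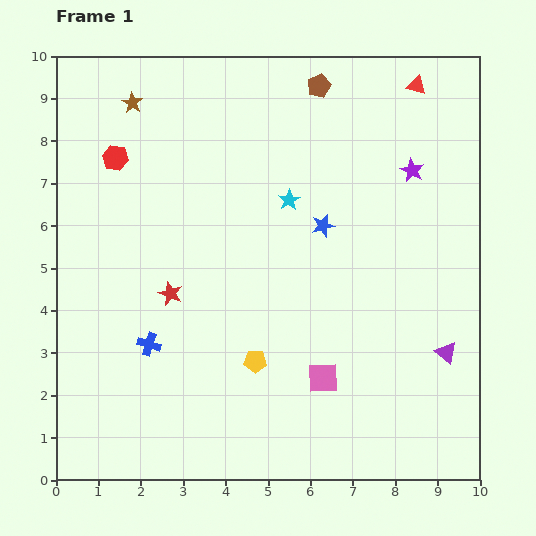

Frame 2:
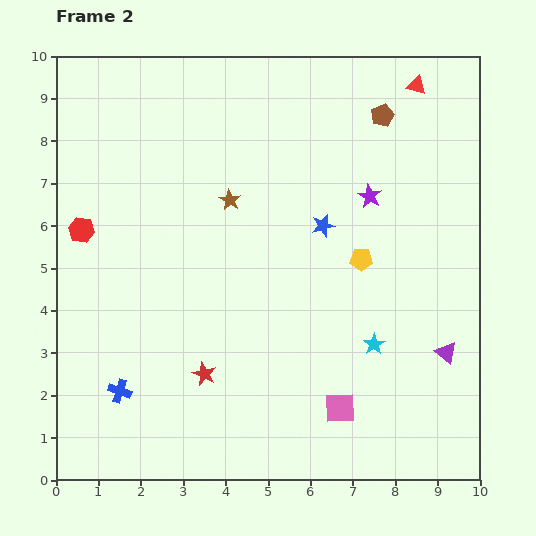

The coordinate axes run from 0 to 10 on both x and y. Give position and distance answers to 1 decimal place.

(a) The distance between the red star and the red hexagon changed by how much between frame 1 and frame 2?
+1.0

Distance in frame 1: 3.5. Distance in frame 2: 4.5.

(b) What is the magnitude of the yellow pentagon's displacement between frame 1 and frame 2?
3.5

The yellow pentagon moved from (4.7, 2.8) to (7.2, 5.2), a distance of √(2.5² + 2.4²) ≈ 3.5.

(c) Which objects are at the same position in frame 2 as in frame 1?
the blue star, the red triangle, the purple triangle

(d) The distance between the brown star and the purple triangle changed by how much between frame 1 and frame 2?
-3.3

Distance in frame 1: 9.5. Distance in frame 2: 6.2.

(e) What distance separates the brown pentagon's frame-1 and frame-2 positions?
1.7

The brown pentagon moved from (6.2, 9.3) to (7.7, 8.6), a distance of √(1.5² + 0.7²) ≈ 1.7.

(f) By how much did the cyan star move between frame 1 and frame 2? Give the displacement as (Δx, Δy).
(2.0, -3.4)

The cyan star was at (5.5, 6.6) in frame 1 and (7.5, 3.2) in frame 2.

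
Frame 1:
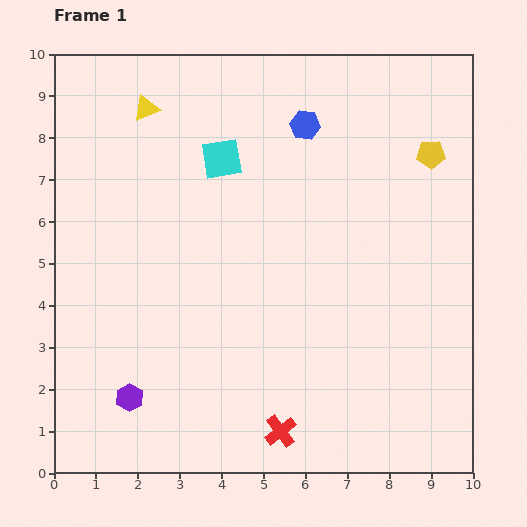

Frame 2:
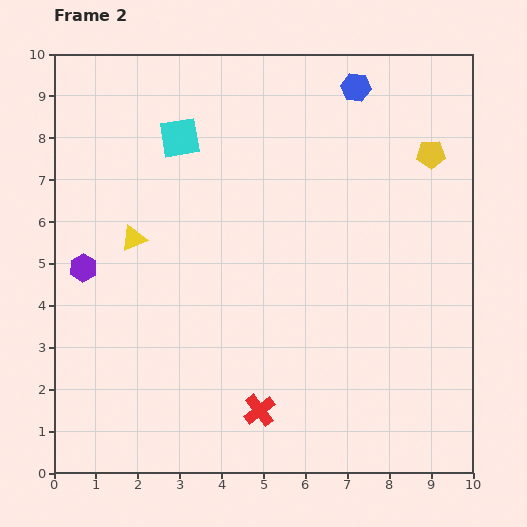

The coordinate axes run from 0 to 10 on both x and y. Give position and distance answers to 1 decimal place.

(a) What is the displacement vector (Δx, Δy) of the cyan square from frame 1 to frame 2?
(-1.0, 0.5)

The cyan square was at (4.0, 7.5) in frame 1 and (3.0, 8.0) in frame 2.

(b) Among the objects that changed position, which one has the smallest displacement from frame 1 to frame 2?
the red cross

(moved 0.7)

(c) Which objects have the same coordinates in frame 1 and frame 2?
the yellow pentagon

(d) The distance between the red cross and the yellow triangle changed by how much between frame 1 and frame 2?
-3.2

Distance in frame 1: 8.3. Distance in frame 2: 5.1.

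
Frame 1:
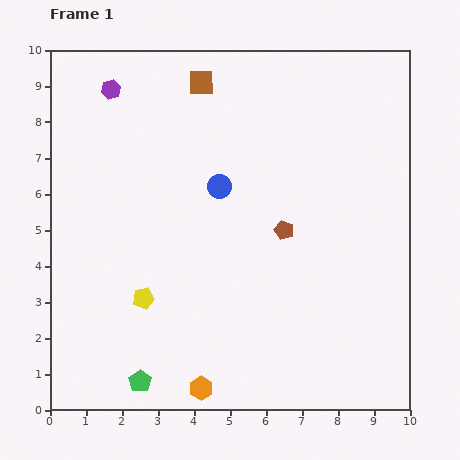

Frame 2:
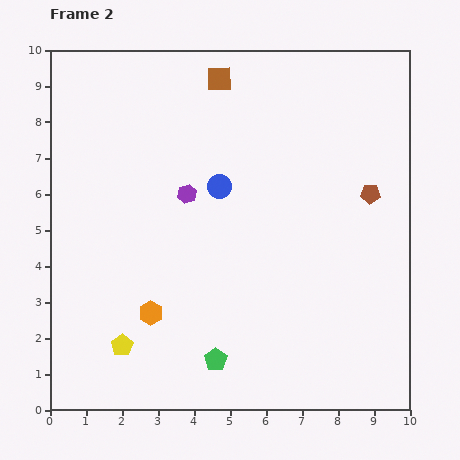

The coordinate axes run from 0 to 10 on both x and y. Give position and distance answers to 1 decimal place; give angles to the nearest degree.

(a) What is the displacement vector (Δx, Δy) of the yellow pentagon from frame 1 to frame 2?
(-0.6, -1.3)

The yellow pentagon was at (2.6, 3.1) in frame 1 and (2.0, 1.8) in frame 2.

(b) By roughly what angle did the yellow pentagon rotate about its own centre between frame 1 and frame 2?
21° counter-clockwise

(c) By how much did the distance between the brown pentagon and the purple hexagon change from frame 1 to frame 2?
-1.1

Distance in frame 1: 6.2. Distance in frame 2: 5.1.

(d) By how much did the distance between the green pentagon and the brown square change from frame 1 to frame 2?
-0.7

Distance in frame 1: 8.5. Distance in frame 2: 7.8.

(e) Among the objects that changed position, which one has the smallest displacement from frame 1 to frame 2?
the brown square

(moved 0.5)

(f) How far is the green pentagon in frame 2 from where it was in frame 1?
2.2

The green pentagon moved from (2.5, 0.8) to (4.6, 1.4), a distance of √(2.1² + 0.6²) ≈ 2.2.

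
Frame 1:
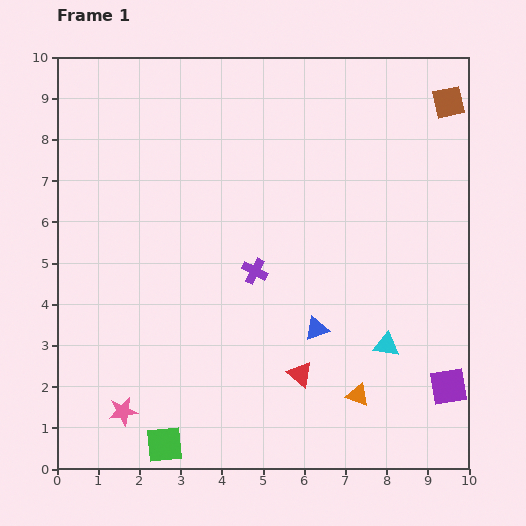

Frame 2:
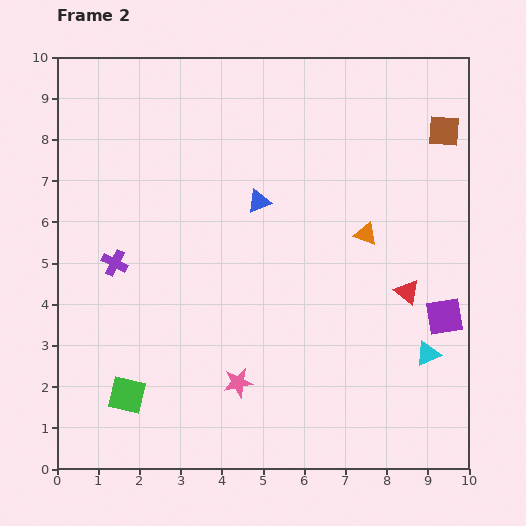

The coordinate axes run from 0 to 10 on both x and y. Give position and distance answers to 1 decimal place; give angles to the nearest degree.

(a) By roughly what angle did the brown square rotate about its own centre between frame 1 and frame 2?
16° clockwise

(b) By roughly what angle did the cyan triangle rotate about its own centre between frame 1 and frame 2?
33° counter-clockwise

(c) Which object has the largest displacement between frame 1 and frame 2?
the orange triangle

(moved 3.9; next 3.4)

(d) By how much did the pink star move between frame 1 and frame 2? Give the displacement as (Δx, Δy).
(2.8, 0.7)

The pink star was at (1.6, 1.4) in frame 1 and (4.4, 2.1) in frame 2.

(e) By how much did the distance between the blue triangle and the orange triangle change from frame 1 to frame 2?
+0.8

Distance in frame 1: 1.9. Distance in frame 2: 2.7.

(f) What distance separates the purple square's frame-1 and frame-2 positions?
1.7

The purple square moved from (9.5, 2.0) to (9.4, 3.7), a distance of √(0.1² + 1.7²) ≈ 1.7.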